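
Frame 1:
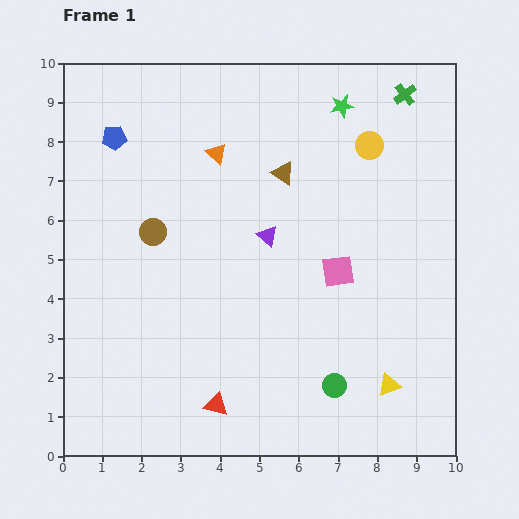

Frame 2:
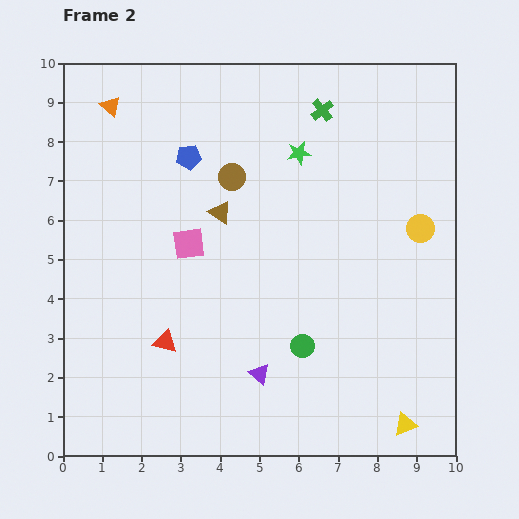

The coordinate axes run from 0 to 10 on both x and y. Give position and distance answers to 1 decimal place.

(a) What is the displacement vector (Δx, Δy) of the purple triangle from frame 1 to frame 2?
(-0.2, -3.5)

The purple triangle was at (5.2, 5.6) in frame 1 and (5.0, 2.1) in frame 2.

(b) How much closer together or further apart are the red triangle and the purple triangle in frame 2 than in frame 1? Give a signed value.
-2.0

Distance in frame 1: 4.5. Distance in frame 2: 2.5.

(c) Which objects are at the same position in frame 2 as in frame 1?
none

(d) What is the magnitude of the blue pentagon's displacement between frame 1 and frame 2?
2.0

The blue pentagon moved from (1.3, 8.1) to (3.2, 7.6), a distance of √(1.9² + 0.5²) ≈ 2.0.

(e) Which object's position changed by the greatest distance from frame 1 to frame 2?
the pink square

(moved 3.9; next 3.5)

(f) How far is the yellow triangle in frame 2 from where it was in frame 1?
1.1

The yellow triangle moved from (8.3, 1.8) to (8.7, 0.8), a distance of √(0.4² + 1.0²) ≈ 1.1.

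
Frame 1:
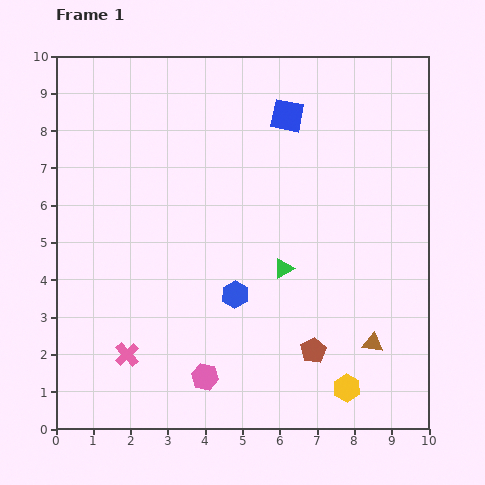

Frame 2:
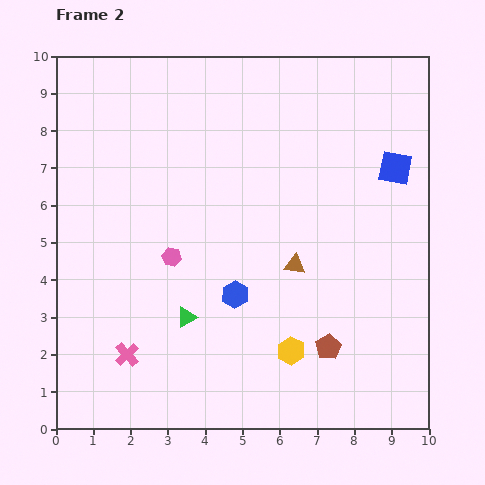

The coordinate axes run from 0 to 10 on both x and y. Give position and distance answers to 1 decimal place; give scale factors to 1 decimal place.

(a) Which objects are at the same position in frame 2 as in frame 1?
the blue hexagon, the pink cross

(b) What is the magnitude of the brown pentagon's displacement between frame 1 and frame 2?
0.4

The brown pentagon moved from (6.9, 2.1) to (7.3, 2.2), a distance of √(0.4² + 0.1²) ≈ 0.4.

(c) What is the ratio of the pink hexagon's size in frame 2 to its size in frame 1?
0.7×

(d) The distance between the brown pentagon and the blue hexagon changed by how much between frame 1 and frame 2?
+0.3

Distance in frame 1: 2.6. Distance in frame 2: 2.9.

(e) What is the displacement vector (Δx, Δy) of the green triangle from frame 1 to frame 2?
(-2.6, -1.3)

The green triangle was at (6.1, 4.3) in frame 1 and (3.5, 3.0) in frame 2.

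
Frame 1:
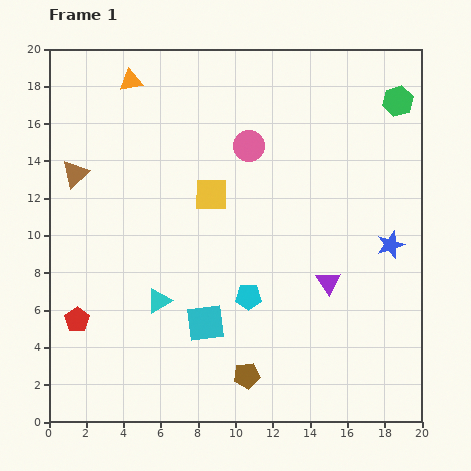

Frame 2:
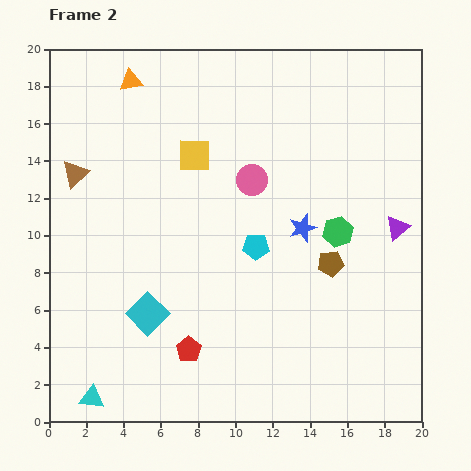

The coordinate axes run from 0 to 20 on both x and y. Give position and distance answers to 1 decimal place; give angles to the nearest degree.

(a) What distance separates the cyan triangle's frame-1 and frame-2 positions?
6.3

The cyan triangle moved from (5.9, 6.5) to (2.3, 1.3), a distance of √(3.6² + 5.2²) ≈ 6.3.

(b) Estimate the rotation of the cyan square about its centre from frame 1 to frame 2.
38° counter-clockwise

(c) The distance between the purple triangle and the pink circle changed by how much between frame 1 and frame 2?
-0.3

Distance in frame 1: 8.5. Distance in frame 2: 8.2.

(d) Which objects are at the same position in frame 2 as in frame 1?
the orange triangle, the brown triangle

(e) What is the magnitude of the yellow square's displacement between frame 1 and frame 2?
2.3

The yellow square moved from (8.7, 12.2) to (7.8, 14.3), a distance of √(0.9² + 2.1²) ≈ 2.3.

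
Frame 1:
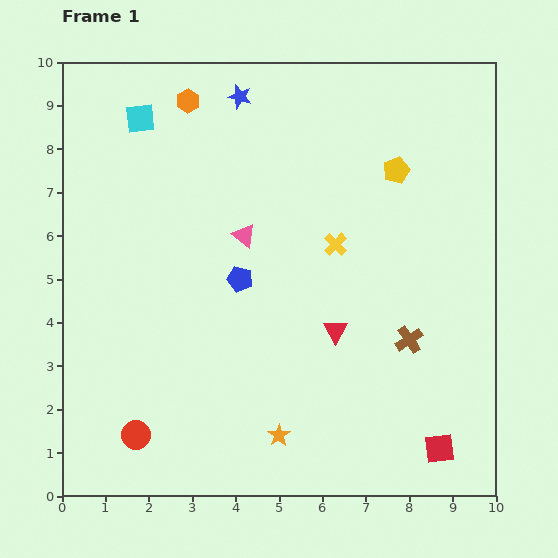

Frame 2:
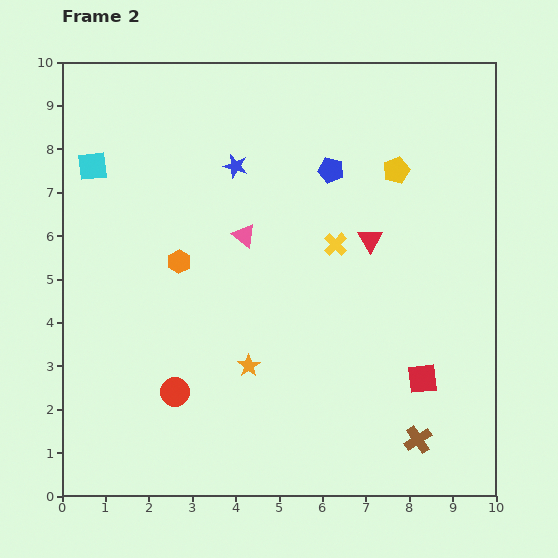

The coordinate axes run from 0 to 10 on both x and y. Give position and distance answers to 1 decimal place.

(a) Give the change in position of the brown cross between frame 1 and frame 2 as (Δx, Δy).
(0.2, -2.3)

The brown cross was at (8.0, 3.6) in frame 1 and (8.2, 1.3) in frame 2.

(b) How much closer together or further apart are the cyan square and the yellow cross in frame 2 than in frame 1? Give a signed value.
+0.5

Distance in frame 1: 5.4. Distance in frame 2: 5.9.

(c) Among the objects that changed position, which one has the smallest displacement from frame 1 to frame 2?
the red circle

(moved 1.3)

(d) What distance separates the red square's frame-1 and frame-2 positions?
1.6

The red square moved from (8.7, 1.1) to (8.3, 2.7), a distance of √(0.4² + 1.6²) ≈ 1.6.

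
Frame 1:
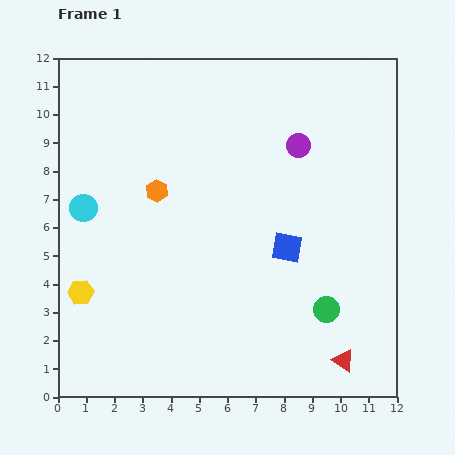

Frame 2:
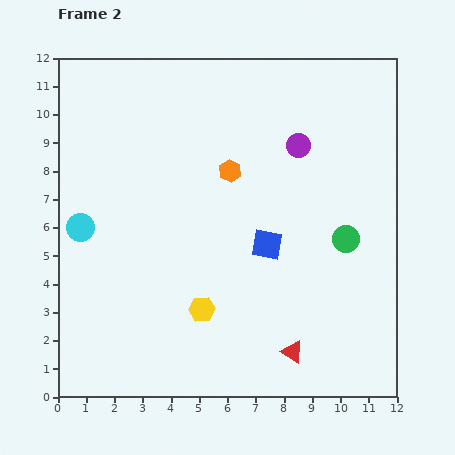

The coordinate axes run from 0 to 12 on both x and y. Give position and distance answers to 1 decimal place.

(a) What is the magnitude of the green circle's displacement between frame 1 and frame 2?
2.6

The green circle moved from (9.5, 3.1) to (10.2, 5.6), a distance of √(0.7² + 2.5²) ≈ 2.6.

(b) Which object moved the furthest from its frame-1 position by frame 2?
the yellow hexagon

(moved 4.3; next 2.7)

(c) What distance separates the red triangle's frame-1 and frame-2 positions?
1.8

The red triangle moved from (10.1, 1.3) to (8.3, 1.6), a distance of √(1.8² + 0.3²) ≈ 1.8.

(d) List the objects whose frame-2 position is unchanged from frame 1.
the purple circle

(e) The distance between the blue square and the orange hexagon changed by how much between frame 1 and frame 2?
-2.1

Distance in frame 1: 5.0. Distance in frame 2: 2.9.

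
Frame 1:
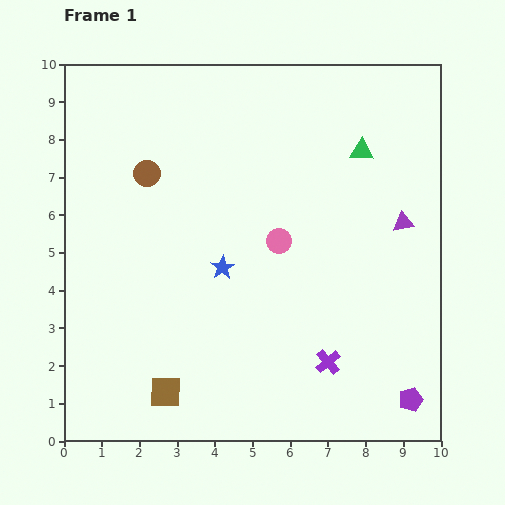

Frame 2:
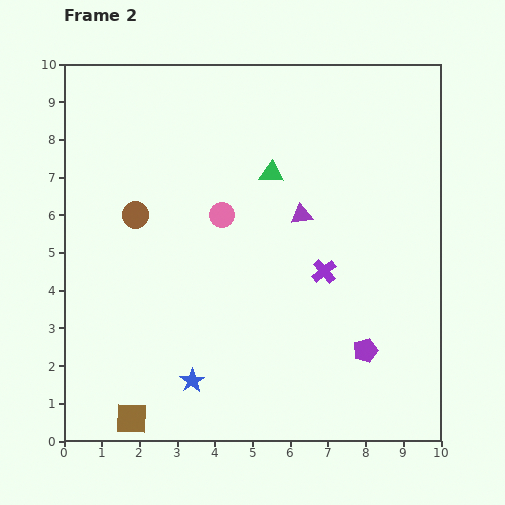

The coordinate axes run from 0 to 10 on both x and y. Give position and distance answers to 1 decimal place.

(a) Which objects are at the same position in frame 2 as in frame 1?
none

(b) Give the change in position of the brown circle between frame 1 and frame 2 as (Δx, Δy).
(-0.3, -1.1)

The brown circle was at (2.2, 7.1) in frame 1 and (1.9, 6.0) in frame 2.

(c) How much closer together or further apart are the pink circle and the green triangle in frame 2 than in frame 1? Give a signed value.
-1.6

Distance in frame 1: 3.3. Distance in frame 2: 1.7.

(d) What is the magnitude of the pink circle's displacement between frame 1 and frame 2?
1.7

The pink circle moved from (5.7, 5.3) to (4.2, 6.0), a distance of √(1.5² + 0.7²) ≈ 1.7.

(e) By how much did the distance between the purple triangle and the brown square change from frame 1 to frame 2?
-0.7

Distance in frame 1: 7.7. Distance in frame 2: 7.0.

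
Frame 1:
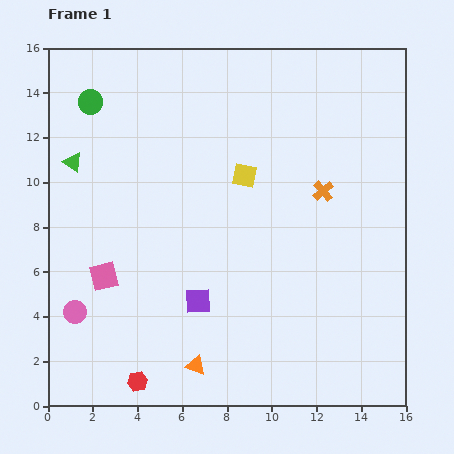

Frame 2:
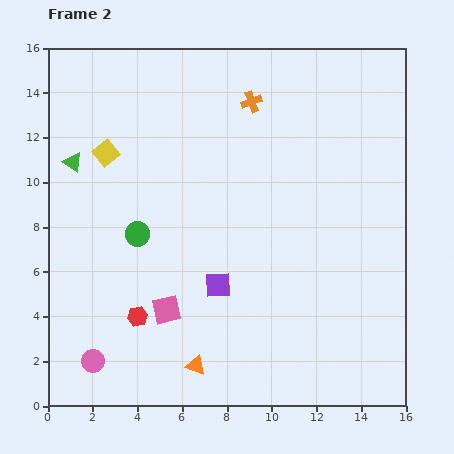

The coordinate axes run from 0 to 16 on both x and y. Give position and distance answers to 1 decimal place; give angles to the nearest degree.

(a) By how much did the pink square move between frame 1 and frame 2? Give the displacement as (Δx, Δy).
(2.8, -1.5)

The pink square was at (2.5, 5.8) in frame 1 and (5.3, 4.3) in frame 2.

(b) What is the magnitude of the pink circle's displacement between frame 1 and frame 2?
2.3

The pink circle moved from (1.2, 4.2) to (2.0, 2.0), a distance of √(0.8² + 2.2²) ≈ 2.3.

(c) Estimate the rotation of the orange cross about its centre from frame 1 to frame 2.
21° clockwise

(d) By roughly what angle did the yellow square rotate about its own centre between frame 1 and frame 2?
39° clockwise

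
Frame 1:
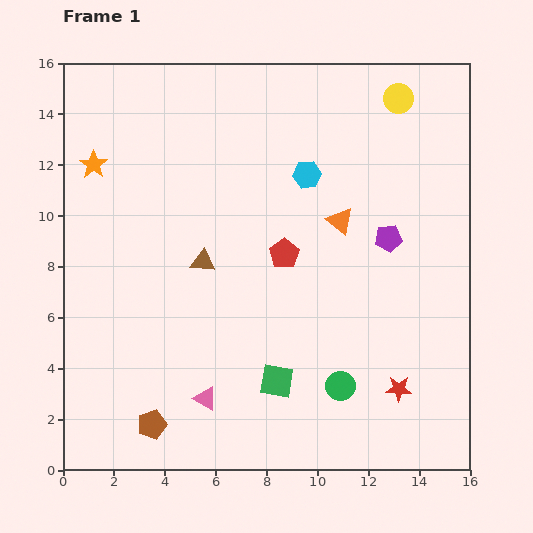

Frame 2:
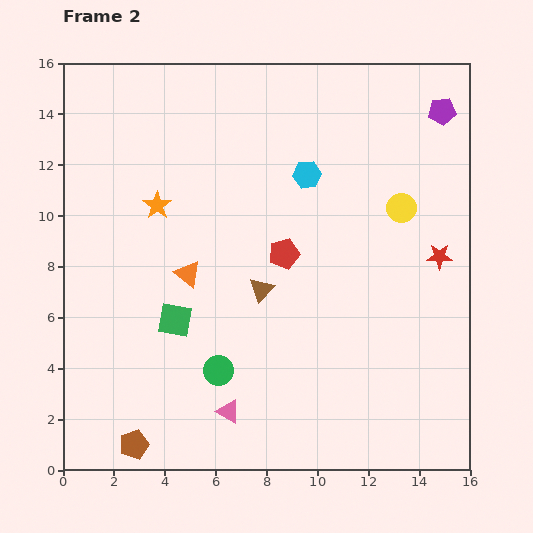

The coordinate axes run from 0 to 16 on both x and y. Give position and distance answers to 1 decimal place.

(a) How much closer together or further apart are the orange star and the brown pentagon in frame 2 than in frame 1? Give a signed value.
-1.1

Distance in frame 1: 10.5. Distance in frame 2: 9.4.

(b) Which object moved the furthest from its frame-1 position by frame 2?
the orange triangle

(moved 6.4; next 5.4)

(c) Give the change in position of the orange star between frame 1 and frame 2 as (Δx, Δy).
(2.5, -1.6)

The orange star was at (1.2, 12.0) in frame 1 and (3.7, 10.4) in frame 2.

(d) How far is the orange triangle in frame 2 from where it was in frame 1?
6.4

The orange triangle moved from (10.9, 9.8) to (4.9, 7.7), a distance of √(6.0² + 2.1²) ≈ 6.4.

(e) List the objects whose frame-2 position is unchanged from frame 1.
the cyan hexagon, the red pentagon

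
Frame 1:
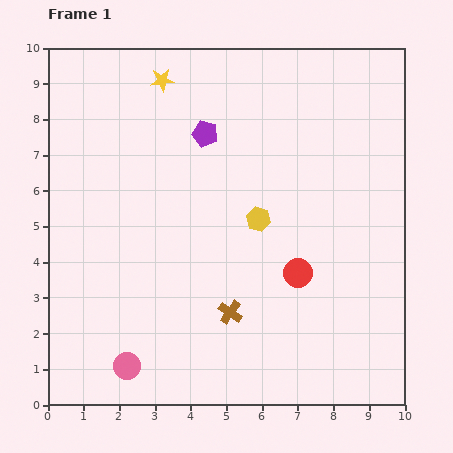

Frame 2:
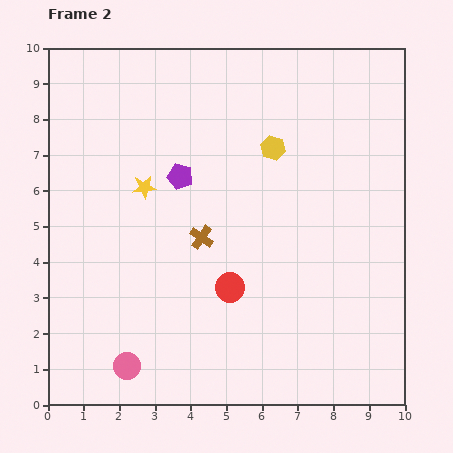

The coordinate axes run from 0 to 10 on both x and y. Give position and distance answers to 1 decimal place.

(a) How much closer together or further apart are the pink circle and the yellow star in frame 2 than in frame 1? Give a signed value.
-3.1

Distance in frame 1: 8.1. Distance in frame 2: 5.0.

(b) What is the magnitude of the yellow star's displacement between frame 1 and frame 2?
3.0

The yellow star moved from (3.2, 9.1) to (2.7, 6.1), a distance of √(0.5² + 3.0²) ≈ 3.0.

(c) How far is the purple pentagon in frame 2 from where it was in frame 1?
1.4

The purple pentagon moved from (4.4, 7.6) to (3.7, 6.4), a distance of √(0.7² + 1.2²) ≈ 1.4.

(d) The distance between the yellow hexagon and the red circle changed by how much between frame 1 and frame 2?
+2.2

Distance in frame 1: 1.9. Distance in frame 2: 4.1.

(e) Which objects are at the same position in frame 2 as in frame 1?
the pink circle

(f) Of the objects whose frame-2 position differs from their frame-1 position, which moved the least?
the purple pentagon

(moved 1.4)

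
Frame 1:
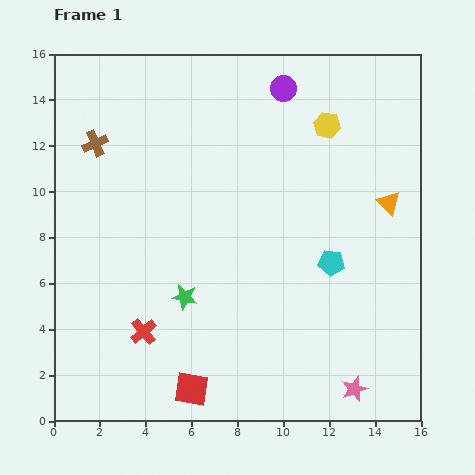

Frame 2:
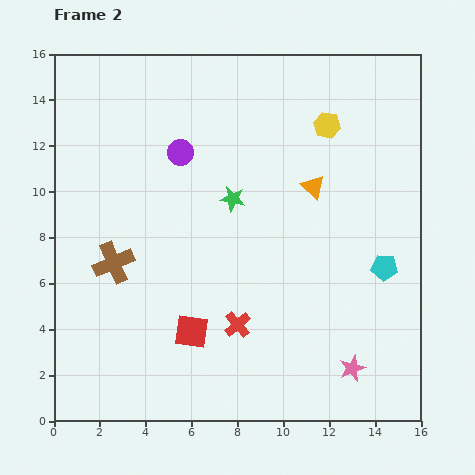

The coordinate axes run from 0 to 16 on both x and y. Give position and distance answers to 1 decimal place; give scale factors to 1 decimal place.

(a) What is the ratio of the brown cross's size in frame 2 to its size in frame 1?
1.6×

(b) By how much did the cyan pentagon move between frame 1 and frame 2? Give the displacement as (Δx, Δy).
(2.3, -0.2)

The cyan pentagon was at (12.1, 6.9) in frame 1 and (14.4, 6.7) in frame 2.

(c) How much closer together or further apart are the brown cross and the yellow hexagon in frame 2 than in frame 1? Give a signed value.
+1.0

Distance in frame 1: 10.1. Distance in frame 2: 11.1.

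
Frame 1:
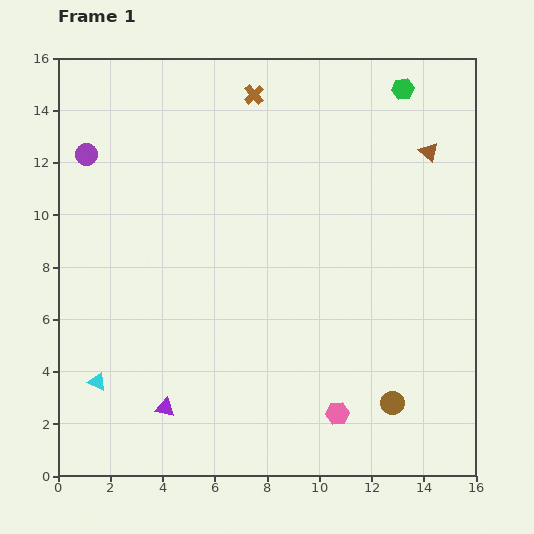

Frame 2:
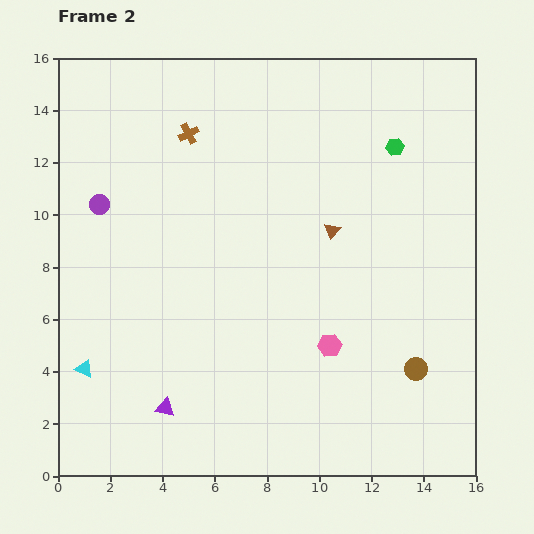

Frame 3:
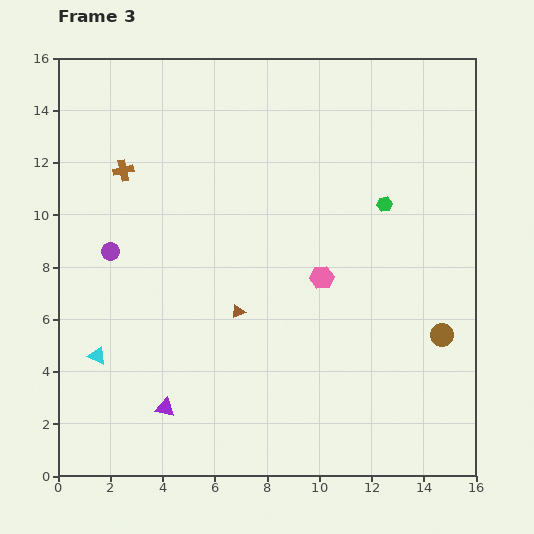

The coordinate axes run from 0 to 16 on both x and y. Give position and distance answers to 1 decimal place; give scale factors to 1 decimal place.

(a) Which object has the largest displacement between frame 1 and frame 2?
the brown triangle

(moved 4.8; next 2.9)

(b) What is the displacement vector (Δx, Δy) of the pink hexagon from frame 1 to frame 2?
(-0.3, 2.6)

The pink hexagon was at (10.7, 2.4) in frame 1 and (10.4, 5.0) in frame 2.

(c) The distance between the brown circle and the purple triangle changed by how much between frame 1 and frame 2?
+1.0

Distance in frame 1: 8.7. Distance in frame 2: 9.7.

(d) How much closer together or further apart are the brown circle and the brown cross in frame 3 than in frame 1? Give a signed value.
+0.8

Distance in frame 1: 12.9. Distance in frame 3: 13.7.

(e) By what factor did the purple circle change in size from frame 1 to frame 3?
0.8×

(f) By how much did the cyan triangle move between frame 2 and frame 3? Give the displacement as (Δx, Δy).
(0.5, 0.5)

The cyan triangle was at (1.0, 4.1) in frame 2 and (1.5, 4.6) in frame 3.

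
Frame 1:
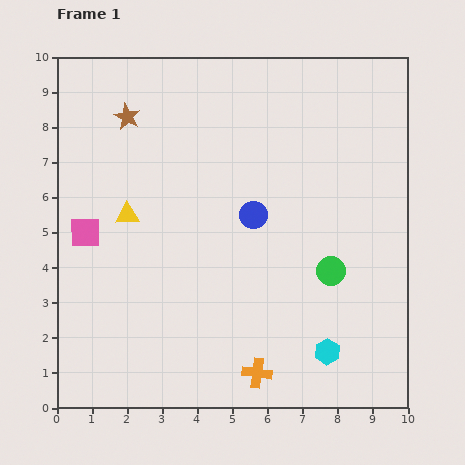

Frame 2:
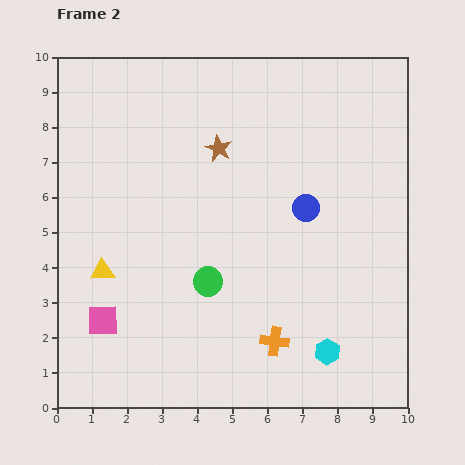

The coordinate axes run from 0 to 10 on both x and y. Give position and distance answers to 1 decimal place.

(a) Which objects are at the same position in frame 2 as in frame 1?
the cyan hexagon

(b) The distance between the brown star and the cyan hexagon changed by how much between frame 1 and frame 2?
-2.2

Distance in frame 1: 8.8. Distance in frame 2: 6.6.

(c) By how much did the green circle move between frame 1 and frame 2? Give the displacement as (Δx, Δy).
(-3.5, -0.3)

The green circle was at (7.8, 3.9) in frame 1 and (4.3, 3.6) in frame 2.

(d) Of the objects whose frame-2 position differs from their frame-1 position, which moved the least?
the orange cross

(moved 1.0)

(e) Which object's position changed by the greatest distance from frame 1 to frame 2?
the green circle

(moved 3.5; next 2.8)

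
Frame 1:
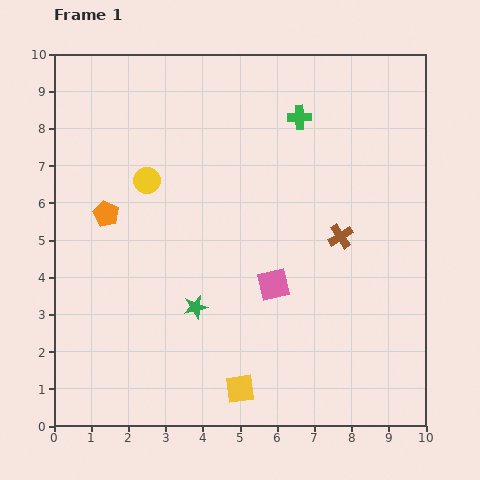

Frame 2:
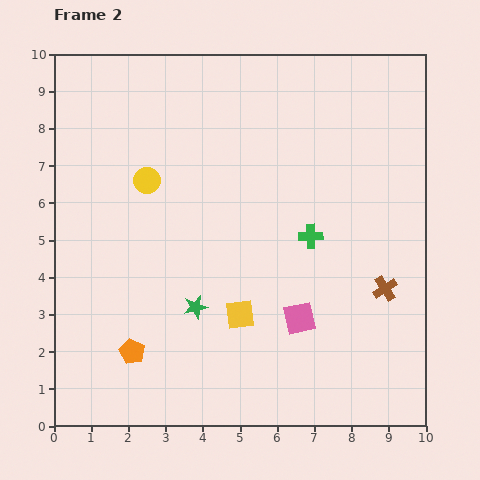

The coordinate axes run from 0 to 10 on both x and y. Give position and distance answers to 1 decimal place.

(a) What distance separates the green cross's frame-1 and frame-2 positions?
3.2

The green cross moved from (6.6, 8.3) to (6.9, 5.1), a distance of √(0.3² + 3.2²) ≈ 3.2.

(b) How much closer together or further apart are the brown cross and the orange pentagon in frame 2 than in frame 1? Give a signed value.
+0.7

Distance in frame 1: 6.3. Distance in frame 2: 7.0.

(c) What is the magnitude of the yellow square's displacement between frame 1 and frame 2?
2.0

The yellow square moved from (5.0, 1.0) to (5.0, 3.0), a distance of √(0.0² + 2.0²) ≈ 2.0.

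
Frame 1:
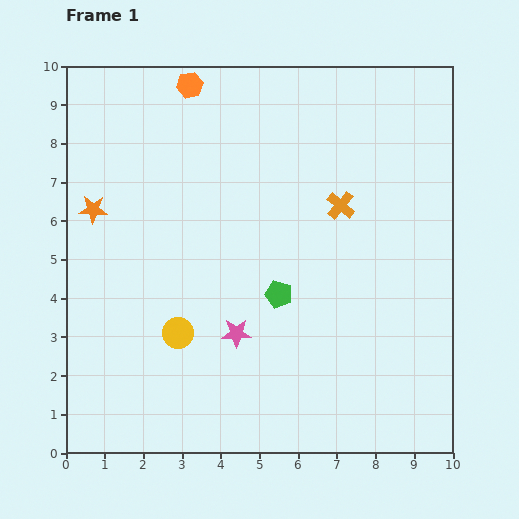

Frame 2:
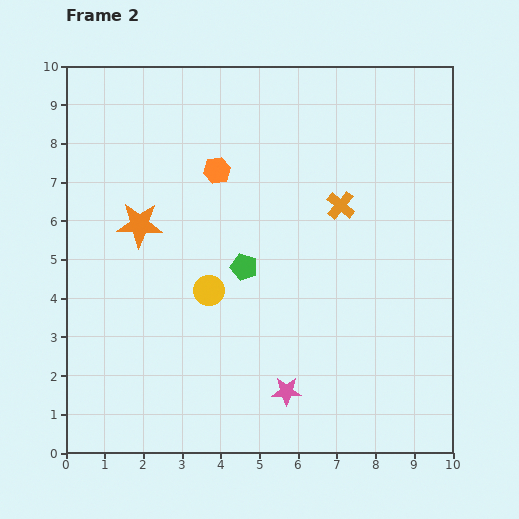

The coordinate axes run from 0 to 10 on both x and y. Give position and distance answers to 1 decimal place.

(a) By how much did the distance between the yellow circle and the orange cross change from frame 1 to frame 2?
-1.3

Distance in frame 1: 5.3. Distance in frame 2: 4.0.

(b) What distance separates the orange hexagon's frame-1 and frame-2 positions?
2.3

The orange hexagon moved from (3.2, 9.5) to (3.9, 7.3), a distance of √(0.7² + 2.2²) ≈ 2.3.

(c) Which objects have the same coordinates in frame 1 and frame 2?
the orange cross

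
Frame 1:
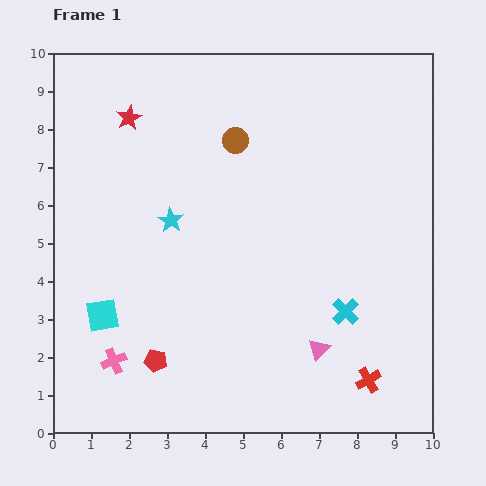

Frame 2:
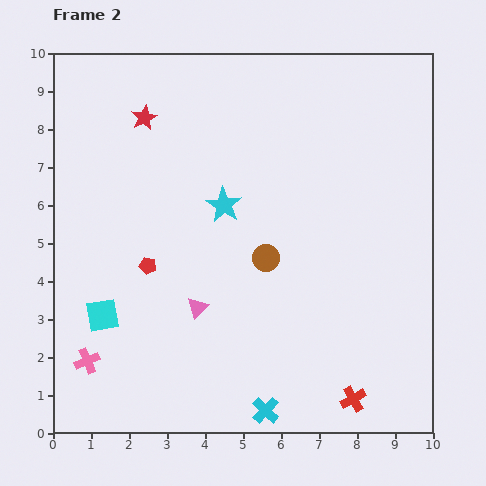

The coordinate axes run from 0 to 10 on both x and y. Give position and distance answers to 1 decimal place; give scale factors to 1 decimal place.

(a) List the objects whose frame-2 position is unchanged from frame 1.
the cyan square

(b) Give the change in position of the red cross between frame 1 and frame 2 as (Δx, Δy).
(-0.4, -0.5)

The red cross was at (8.3, 1.4) in frame 1 and (7.9, 0.9) in frame 2.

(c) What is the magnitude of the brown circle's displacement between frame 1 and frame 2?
3.2

The brown circle moved from (4.8, 7.7) to (5.6, 4.6), a distance of √(0.8² + 3.1²) ≈ 3.2.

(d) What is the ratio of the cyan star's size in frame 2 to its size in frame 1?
1.4×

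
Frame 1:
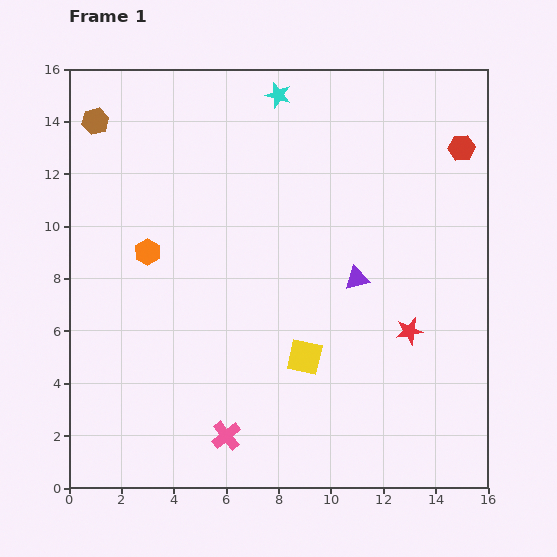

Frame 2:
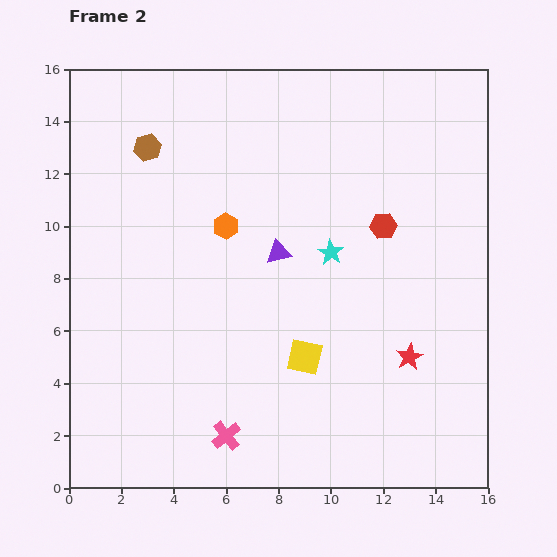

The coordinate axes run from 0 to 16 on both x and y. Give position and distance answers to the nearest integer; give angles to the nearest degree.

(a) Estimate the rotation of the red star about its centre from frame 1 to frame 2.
17° counter-clockwise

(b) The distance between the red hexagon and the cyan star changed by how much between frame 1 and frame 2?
-5

Distance in frame 1: 7. Distance in frame 2: 2.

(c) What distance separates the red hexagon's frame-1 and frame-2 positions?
4

The red hexagon moved from (15, 13) to (12, 10), a distance of √(3² + 3²) ≈ 4.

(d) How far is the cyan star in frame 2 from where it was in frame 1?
6

The cyan star moved from (8, 15) to (10, 9), a distance of √(2² + 6²) ≈ 6.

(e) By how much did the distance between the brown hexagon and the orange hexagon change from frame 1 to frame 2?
-1

Distance in frame 1: 5. Distance in frame 2: 4.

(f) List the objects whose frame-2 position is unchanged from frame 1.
the pink cross, the yellow square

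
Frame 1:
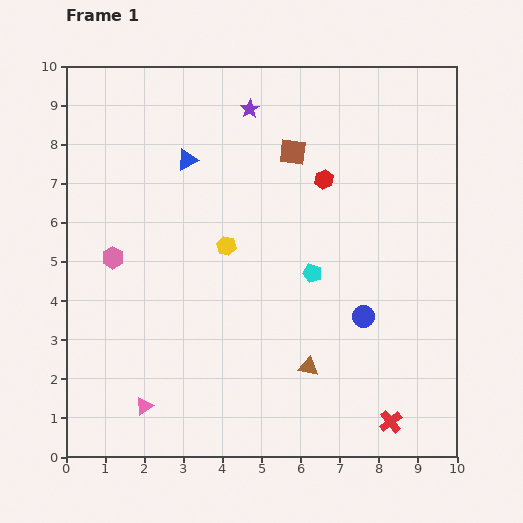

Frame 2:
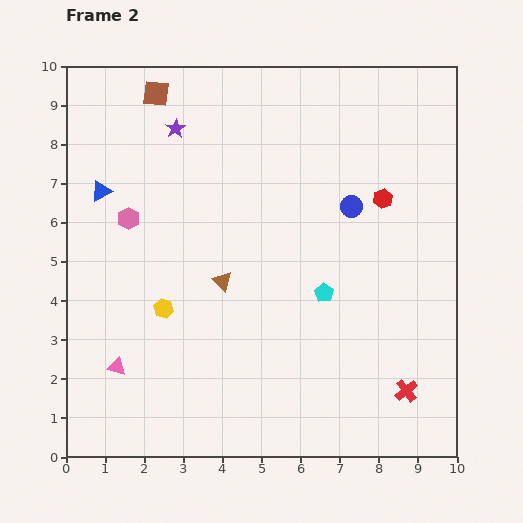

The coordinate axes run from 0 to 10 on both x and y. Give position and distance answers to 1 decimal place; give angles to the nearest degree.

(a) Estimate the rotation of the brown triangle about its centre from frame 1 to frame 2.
32° clockwise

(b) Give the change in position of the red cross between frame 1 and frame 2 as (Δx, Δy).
(0.4, 0.8)

The red cross was at (8.3, 0.9) in frame 1 and (8.7, 1.7) in frame 2.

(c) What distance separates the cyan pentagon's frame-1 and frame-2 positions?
0.6

The cyan pentagon moved from (6.3, 4.7) to (6.6, 4.2), a distance of √(0.3² + 0.5²) ≈ 0.6.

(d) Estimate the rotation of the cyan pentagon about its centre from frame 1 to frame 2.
16° clockwise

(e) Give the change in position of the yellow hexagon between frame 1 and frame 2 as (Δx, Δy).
(-1.6, -1.6)

The yellow hexagon was at (4.1, 5.4) in frame 1 and (2.5, 3.8) in frame 2.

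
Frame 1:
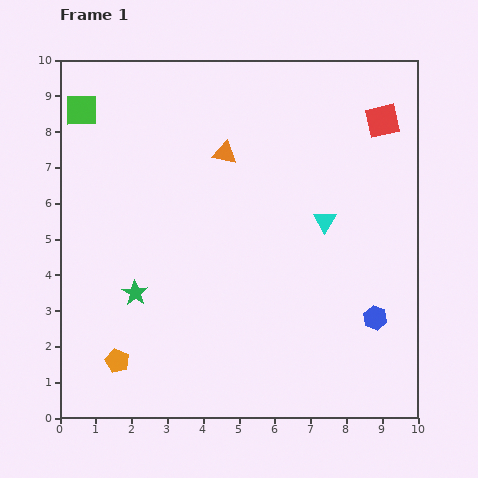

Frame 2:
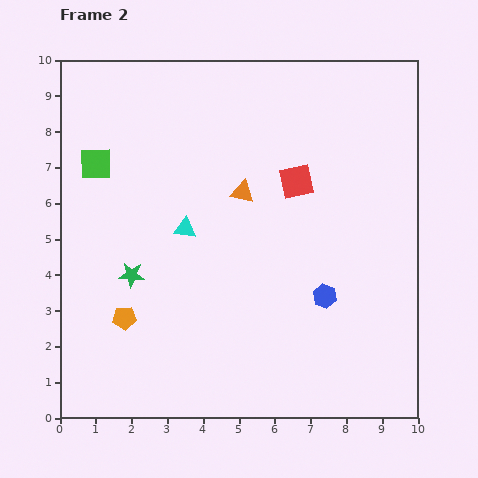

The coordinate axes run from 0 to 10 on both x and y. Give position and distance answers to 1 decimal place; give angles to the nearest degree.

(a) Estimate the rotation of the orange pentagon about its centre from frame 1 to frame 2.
29° counter-clockwise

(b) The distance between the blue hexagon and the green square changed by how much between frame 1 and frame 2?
-2.6

Distance in frame 1: 10.0. Distance in frame 2: 7.4.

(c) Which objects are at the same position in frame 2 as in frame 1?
none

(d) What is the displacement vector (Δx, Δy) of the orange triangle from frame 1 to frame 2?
(0.5, -1.1)

The orange triangle was at (4.6, 7.4) in frame 1 and (5.1, 6.3) in frame 2.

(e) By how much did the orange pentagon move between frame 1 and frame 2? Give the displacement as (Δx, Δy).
(0.2, 1.2)

The orange pentagon was at (1.6, 1.6) in frame 1 and (1.8, 2.8) in frame 2.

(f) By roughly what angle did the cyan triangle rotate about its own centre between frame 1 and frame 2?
54° counter-clockwise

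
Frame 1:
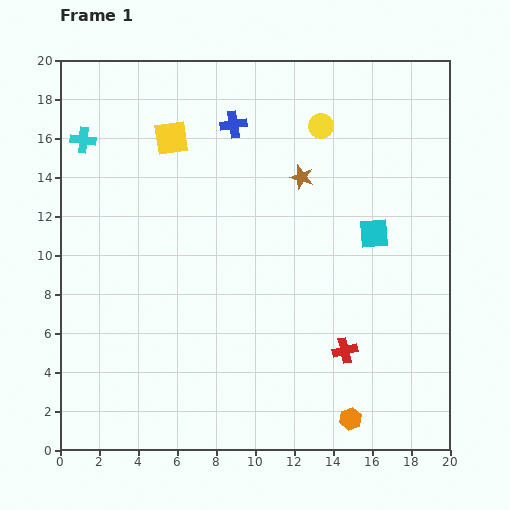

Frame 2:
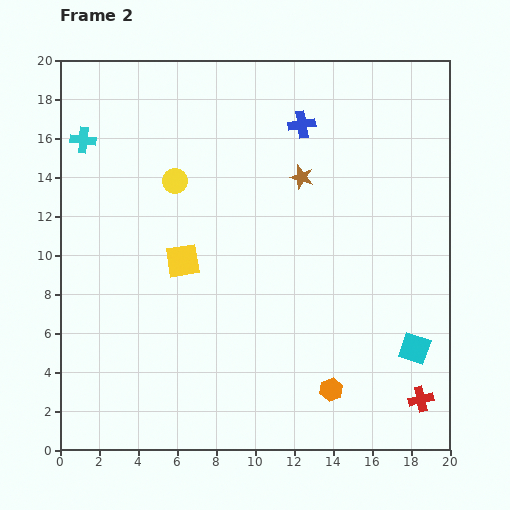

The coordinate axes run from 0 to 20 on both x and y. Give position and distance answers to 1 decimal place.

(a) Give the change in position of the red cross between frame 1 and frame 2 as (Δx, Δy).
(3.9, -2.5)

The red cross was at (14.6, 5.1) in frame 1 and (18.5, 2.6) in frame 2.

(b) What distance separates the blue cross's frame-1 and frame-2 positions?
3.5

The blue cross moved from (8.9, 16.7) to (12.4, 16.7), a distance of √(3.5² + 0.0²) ≈ 3.5.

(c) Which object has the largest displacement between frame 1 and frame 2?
the yellow circle

(moved 8.0; next 6.3)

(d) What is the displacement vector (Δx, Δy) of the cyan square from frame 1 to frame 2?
(2.1, -5.9)

The cyan square was at (16.1, 11.1) in frame 1 and (18.2, 5.2) in frame 2.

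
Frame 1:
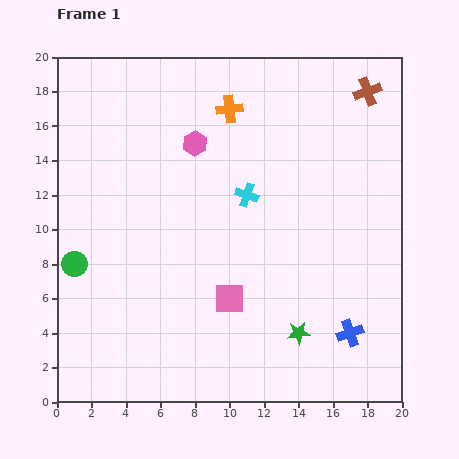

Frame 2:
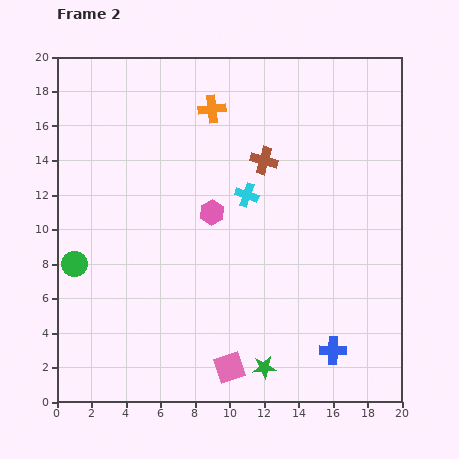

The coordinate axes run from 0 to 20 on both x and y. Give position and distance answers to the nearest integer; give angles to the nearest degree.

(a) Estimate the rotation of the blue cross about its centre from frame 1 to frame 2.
20° clockwise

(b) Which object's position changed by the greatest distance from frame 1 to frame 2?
the brown cross

(moved 7; next 4)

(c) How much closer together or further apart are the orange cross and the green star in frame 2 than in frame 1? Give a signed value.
+1

Distance in frame 1: 14. Distance in frame 2: 15.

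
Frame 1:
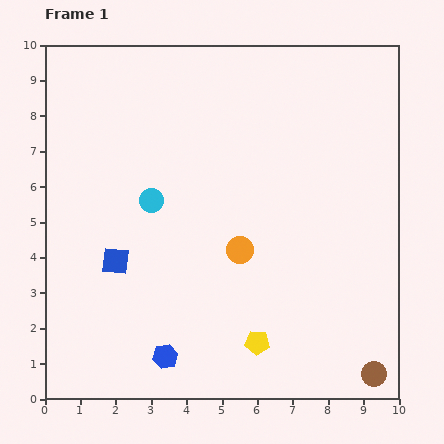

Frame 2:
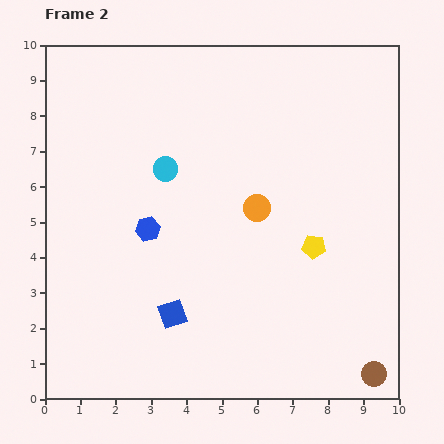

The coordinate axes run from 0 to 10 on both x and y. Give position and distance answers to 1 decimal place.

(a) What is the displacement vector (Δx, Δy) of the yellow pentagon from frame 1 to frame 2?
(1.6, 2.7)

The yellow pentagon was at (6.0, 1.6) in frame 1 and (7.6, 4.3) in frame 2.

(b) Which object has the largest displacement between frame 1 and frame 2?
the blue hexagon

(moved 3.6; next 3.1)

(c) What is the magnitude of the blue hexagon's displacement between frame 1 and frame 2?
3.6

The blue hexagon moved from (3.4, 1.2) to (2.9, 4.8), a distance of √(0.5² + 3.6²) ≈ 3.6.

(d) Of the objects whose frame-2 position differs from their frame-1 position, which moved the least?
the cyan circle

(moved 1.0)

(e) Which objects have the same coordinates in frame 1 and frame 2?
the brown circle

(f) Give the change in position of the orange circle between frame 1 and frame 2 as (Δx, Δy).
(0.5, 1.2)

The orange circle was at (5.5, 4.2) in frame 1 and (6.0, 5.4) in frame 2.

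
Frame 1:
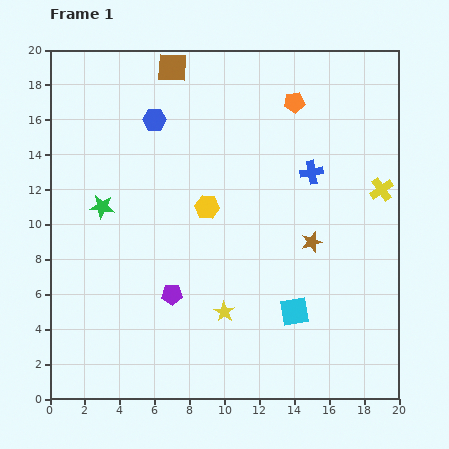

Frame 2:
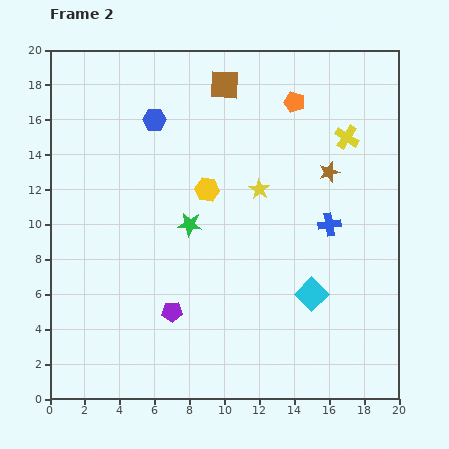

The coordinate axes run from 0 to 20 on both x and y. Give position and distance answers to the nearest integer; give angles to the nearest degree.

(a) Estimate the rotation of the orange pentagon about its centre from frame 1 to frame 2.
24° clockwise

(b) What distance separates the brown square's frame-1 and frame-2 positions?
3

The brown square moved from (7, 19) to (10, 18), a distance of √(3² + 1²) ≈ 3.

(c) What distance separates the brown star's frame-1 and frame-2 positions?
4

The brown star moved from (15, 9) to (16, 13), a distance of √(1² + 4²) ≈ 4.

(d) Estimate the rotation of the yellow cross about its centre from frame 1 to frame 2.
22° counter-clockwise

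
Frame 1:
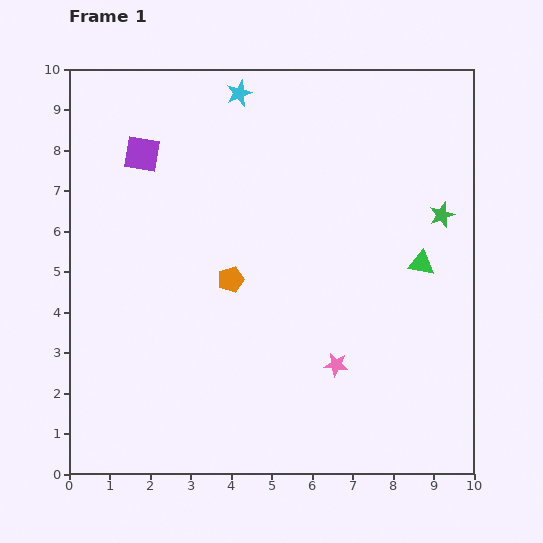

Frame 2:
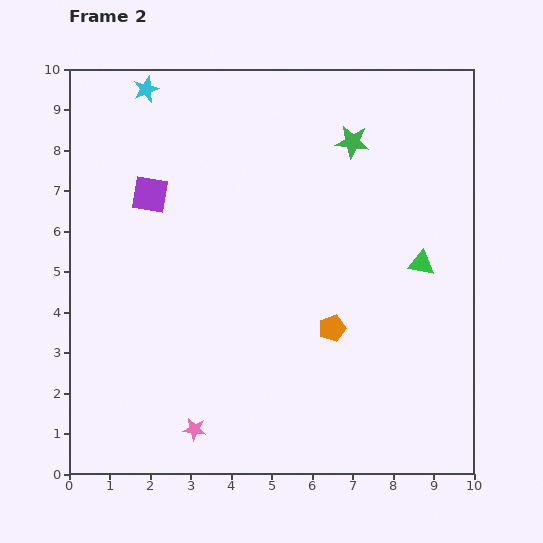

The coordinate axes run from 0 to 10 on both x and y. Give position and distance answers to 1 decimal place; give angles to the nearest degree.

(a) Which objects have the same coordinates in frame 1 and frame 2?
the green triangle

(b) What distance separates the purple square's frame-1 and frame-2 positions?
1.0

The purple square moved from (1.8, 7.9) to (2.0, 6.9), a distance of √(0.2² + 1.0²) ≈ 1.0.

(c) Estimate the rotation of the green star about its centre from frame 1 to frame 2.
27° clockwise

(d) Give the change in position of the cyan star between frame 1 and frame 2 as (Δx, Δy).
(-2.3, 0.1)

The cyan star was at (4.2, 9.4) in frame 1 and (1.9, 9.5) in frame 2.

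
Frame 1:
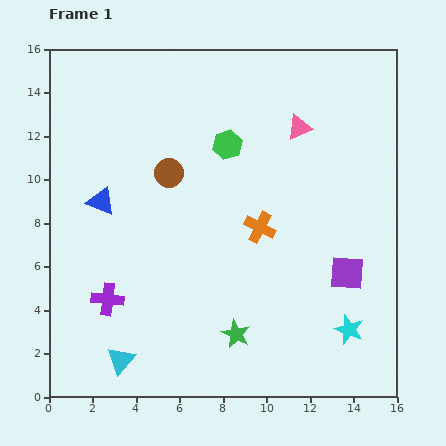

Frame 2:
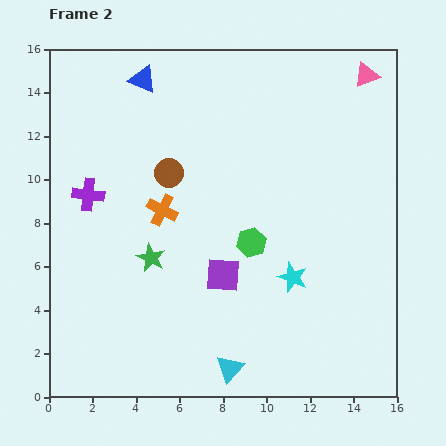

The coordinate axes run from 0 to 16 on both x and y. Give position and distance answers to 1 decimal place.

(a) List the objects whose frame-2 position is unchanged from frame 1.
the brown circle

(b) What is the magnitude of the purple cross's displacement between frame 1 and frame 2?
4.9

The purple cross moved from (2.7, 4.5) to (1.8, 9.3), a distance of √(0.9² + 4.8²) ≈ 4.9.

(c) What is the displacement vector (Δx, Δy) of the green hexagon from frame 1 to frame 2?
(1.1, -4.5)

The green hexagon was at (8.2, 11.6) in frame 1 and (9.3, 7.1) in frame 2.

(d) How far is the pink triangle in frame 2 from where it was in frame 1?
3.9

The pink triangle moved from (11.5, 12.4) to (14.6, 14.8), a distance of √(3.1² + 2.4²) ≈ 3.9.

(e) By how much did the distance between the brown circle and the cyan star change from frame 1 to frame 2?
-3.5

Distance in frame 1: 11.0. Distance in frame 2: 7.5.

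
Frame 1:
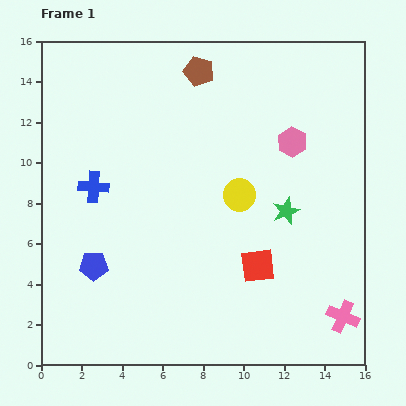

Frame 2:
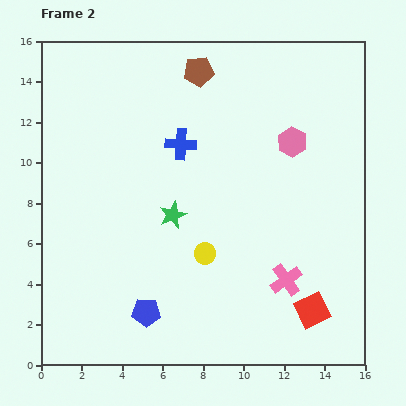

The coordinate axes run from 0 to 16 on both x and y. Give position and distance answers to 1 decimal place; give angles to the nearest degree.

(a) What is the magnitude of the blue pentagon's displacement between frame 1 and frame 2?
3.5

The blue pentagon moved from (2.6, 4.9) to (5.2, 2.6), a distance of √(2.6² + 2.3²) ≈ 3.5.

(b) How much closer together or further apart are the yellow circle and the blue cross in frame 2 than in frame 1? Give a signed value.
-1.7

Distance in frame 1: 7.2. Distance in frame 2: 5.5.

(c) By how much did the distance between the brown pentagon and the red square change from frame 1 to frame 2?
+3.1

Distance in frame 1: 10.0. Distance in frame 2: 13.1.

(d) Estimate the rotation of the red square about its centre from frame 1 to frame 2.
19° counter-clockwise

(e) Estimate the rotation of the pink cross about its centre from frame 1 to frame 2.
30° clockwise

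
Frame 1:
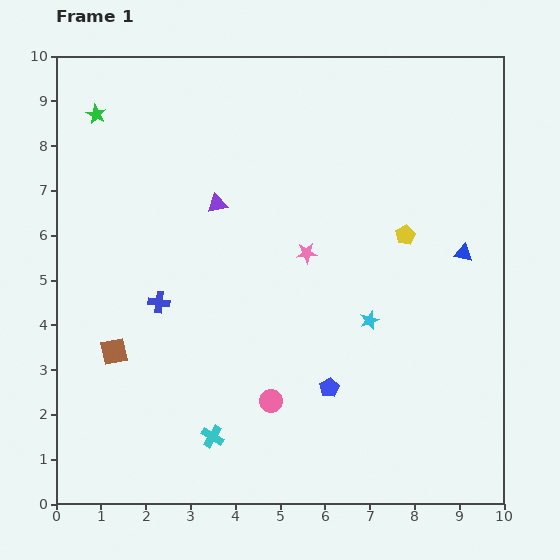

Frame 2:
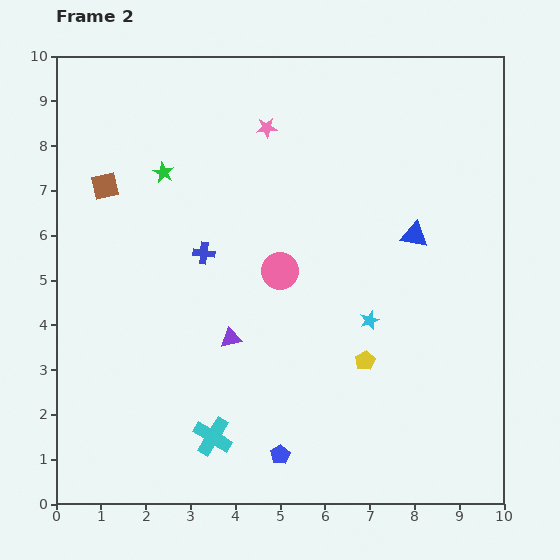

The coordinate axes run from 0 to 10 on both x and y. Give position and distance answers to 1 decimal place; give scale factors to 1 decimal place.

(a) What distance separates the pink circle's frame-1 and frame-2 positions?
2.9

The pink circle moved from (4.8, 2.3) to (5.0, 5.2), a distance of √(0.2² + 2.9²) ≈ 2.9.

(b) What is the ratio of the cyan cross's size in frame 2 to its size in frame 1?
1.7×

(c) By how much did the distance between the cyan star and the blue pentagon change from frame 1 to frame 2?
+1.9

Distance in frame 1: 1.7. Distance in frame 2: 3.6.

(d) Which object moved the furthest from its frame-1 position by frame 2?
the brown square

(moved 3.7; next 3.0)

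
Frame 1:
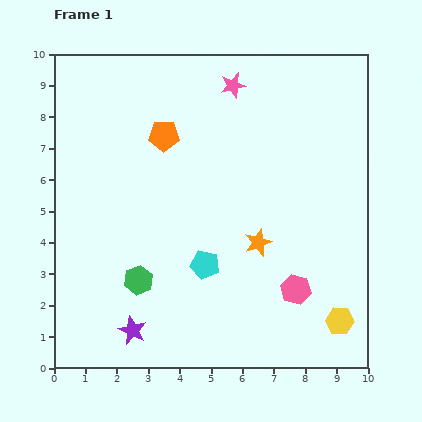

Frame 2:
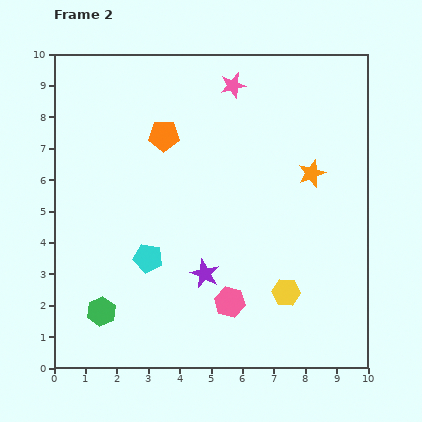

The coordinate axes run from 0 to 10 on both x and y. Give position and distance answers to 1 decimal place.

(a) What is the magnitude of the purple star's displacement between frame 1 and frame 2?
2.9

The purple star moved from (2.5, 1.2) to (4.8, 3.0), a distance of √(2.3² + 1.8²) ≈ 2.9.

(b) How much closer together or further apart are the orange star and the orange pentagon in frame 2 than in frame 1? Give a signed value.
+0.4

Distance in frame 1: 4.5. Distance in frame 2: 4.9.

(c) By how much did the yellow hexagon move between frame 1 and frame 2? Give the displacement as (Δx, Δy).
(-1.7, 0.9)

The yellow hexagon was at (9.1, 1.5) in frame 1 and (7.4, 2.4) in frame 2.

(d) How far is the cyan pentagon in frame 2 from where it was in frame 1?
1.8

The cyan pentagon moved from (4.8, 3.3) to (3.0, 3.5), a distance of √(1.8² + 0.2²) ≈ 1.8.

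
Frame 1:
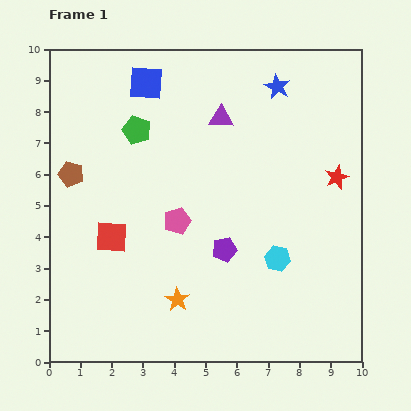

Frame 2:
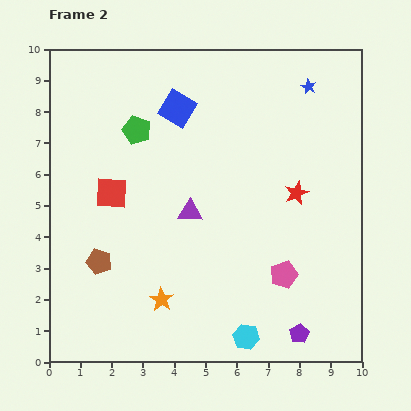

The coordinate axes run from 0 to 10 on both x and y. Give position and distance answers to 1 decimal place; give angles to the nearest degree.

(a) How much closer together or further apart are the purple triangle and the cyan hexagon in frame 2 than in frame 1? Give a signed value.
-0.4

Distance in frame 1: 4.8. Distance in frame 2: 4.4.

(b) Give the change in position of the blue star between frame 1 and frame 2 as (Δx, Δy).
(1.0, 0.0)

The blue star was at (7.3, 8.8) in frame 1 and (8.3, 8.8) in frame 2.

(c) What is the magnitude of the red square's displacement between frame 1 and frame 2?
1.4

The red square moved from (2.0, 4.0) to (2.0, 5.4), a distance of √(0.0² + 1.4²) ≈ 1.4.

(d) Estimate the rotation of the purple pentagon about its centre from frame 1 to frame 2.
17° counter-clockwise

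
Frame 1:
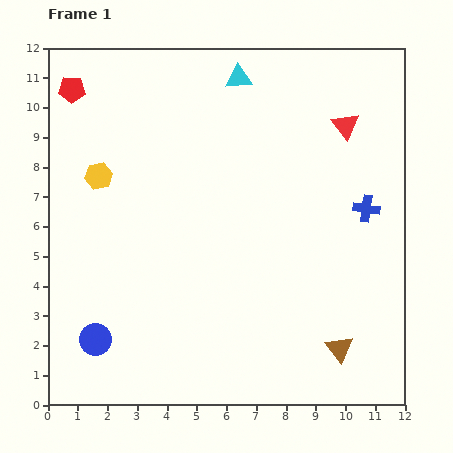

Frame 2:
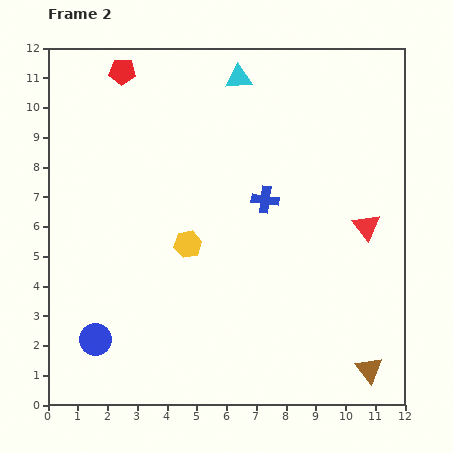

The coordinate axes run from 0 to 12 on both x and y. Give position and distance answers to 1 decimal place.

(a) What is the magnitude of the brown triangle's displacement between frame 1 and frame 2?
1.2

The brown triangle moved from (9.8, 1.9) to (10.8, 1.2), a distance of √(1.0² + 0.7²) ≈ 1.2.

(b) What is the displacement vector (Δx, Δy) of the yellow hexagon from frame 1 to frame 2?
(3.0, -2.3)

The yellow hexagon was at (1.7, 7.7) in frame 1 and (4.7, 5.4) in frame 2.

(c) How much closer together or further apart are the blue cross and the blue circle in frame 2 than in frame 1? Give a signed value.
-2.7

Distance in frame 1: 10.1. Distance in frame 2: 7.4.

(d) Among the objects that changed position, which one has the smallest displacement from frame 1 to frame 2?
the brown triangle

(moved 1.2)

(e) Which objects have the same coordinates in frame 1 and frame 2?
the blue circle, the cyan triangle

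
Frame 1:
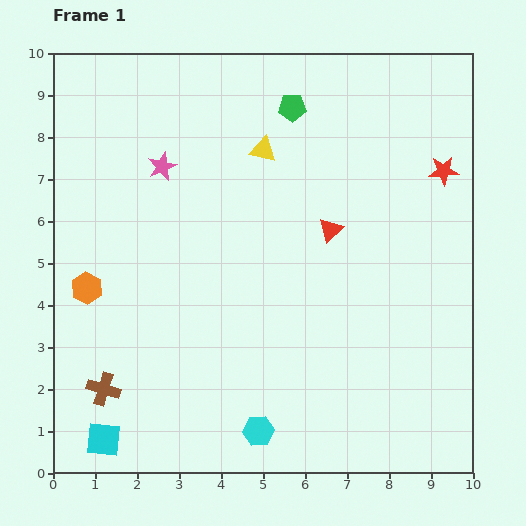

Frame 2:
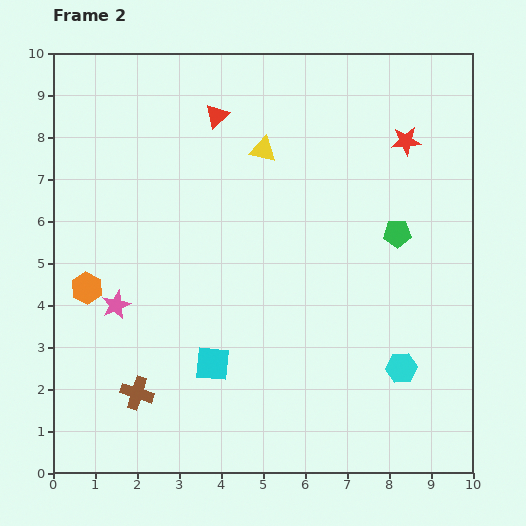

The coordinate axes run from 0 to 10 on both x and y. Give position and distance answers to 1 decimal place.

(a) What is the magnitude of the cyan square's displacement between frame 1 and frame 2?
3.2

The cyan square moved from (1.2, 0.8) to (3.8, 2.6), a distance of √(2.6² + 1.8²) ≈ 3.2.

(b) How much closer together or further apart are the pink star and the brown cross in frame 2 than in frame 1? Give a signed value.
-3.3

Distance in frame 1: 5.5. Distance in frame 2: 2.2.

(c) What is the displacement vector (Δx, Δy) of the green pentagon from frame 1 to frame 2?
(2.5, -3.0)

The green pentagon was at (5.7, 8.7) in frame 1 and (8.2, 5.7) in frame 2.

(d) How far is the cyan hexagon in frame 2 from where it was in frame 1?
3.7

The cyan hexagon moved from (4.9, 1.0) to (8.3, 2.5), a distance of √(3.4² + 1.5²) ≈ 3.7.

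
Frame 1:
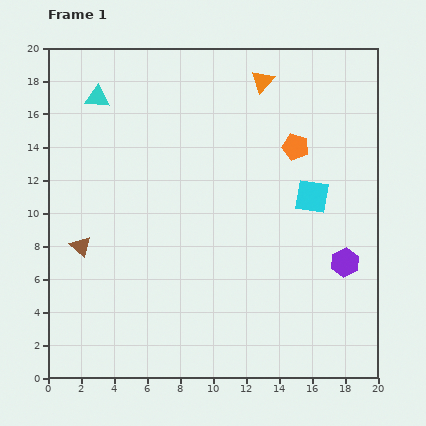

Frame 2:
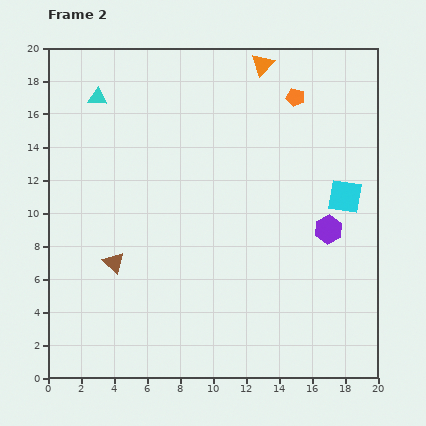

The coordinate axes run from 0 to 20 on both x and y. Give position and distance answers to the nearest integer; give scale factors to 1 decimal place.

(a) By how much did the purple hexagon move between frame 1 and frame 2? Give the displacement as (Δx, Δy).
(-1, 2)

The purple hexagon was at (18, 7) in frame 1 and (17, 9) in frame 2.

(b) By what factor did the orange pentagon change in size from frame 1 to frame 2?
0.7×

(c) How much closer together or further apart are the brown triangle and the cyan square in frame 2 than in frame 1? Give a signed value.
+1

Distance in frame 1: 14. Distance in frame 2: 15.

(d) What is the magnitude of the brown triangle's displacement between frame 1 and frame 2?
2

The brown triangle moved from (2, 8) to (4, 7), a distance of √(2² + 1²) ≈ 2.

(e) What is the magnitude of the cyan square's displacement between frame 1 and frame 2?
2

The cyan square moved from (16, 11) to (18, 11), a distance of √(2² + 0²) ≈ 2.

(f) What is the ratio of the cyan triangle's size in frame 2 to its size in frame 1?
0.8×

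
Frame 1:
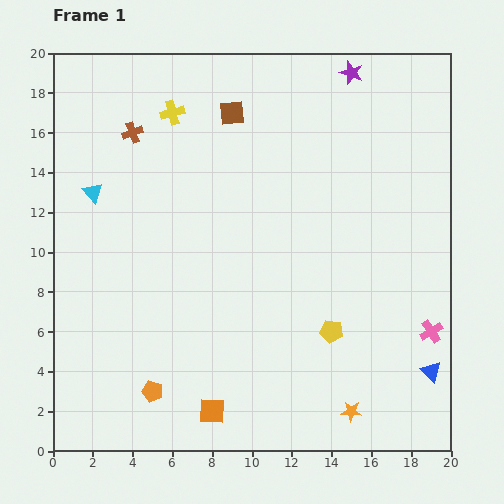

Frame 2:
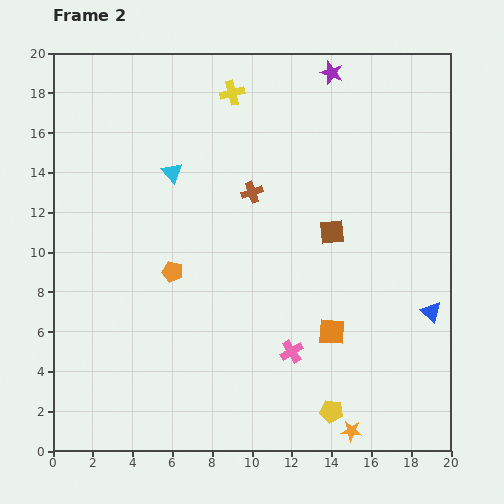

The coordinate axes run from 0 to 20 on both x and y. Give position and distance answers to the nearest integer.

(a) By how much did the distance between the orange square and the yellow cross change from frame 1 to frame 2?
-2

Distance in frame 1: 15. Distance in frame 2: 13.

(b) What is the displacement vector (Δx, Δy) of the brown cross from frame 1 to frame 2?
(6, -3)

The brown cross was at (4, 16) in frame 1 and (10, 13) in frame 2.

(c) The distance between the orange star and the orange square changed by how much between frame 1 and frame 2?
-2

Distance in frame 1: 7. Distance in frame 2: 5.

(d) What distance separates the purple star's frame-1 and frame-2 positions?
1

The purple star moved from (15, 19) to (14, 19), a distance of √(1² + 0²) ≈ 1.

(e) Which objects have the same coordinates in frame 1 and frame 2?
none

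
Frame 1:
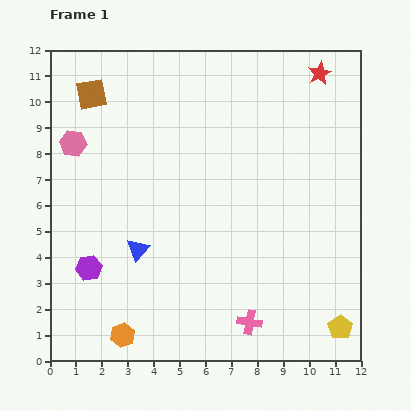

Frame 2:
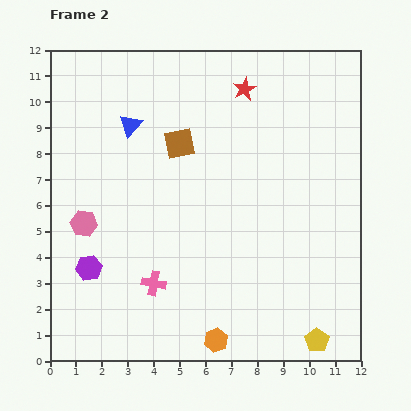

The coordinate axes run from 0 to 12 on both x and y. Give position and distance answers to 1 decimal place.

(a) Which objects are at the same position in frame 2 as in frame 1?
the purple hexagon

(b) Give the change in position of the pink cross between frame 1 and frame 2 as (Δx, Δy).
(-3.7, 1.5)

The pink cross was at (7.7, 1.5) in frame 1 and (4.0, 3.0) in frame 2.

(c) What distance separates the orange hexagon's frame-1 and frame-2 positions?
3.6

The orange hexagon moved from (2.8, 1.0) to (6.4, 0.8), a distance of √(3.6² + 0.2²) ≈ 3.6.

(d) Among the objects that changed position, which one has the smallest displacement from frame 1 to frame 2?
the yellow pentagon

(moved 1.0)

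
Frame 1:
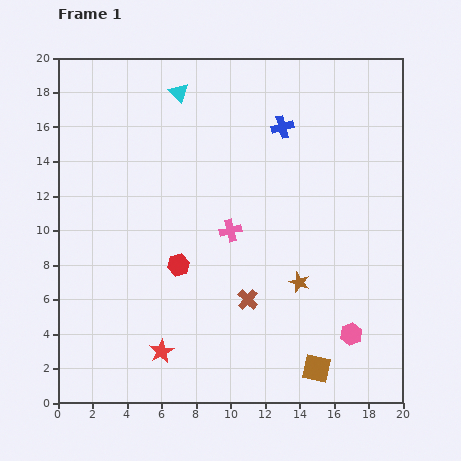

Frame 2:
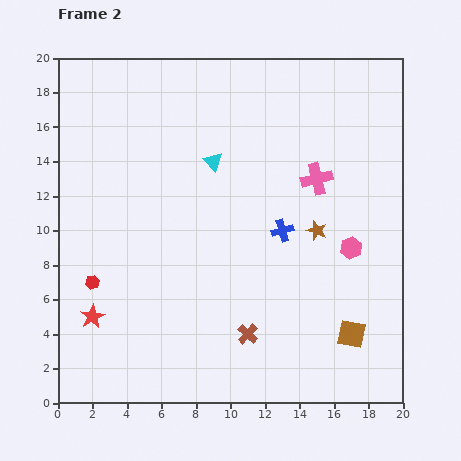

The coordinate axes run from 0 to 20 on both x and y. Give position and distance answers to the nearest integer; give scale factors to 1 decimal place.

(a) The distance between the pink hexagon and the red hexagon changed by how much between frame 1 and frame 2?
+4

Distance in frame 1: 11. Distance in frame 2: 15.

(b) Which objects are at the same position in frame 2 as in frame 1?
none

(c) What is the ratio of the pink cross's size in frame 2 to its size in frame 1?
1.4×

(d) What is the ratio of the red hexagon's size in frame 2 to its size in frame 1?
0.6×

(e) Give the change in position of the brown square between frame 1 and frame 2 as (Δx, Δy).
(2, 2)

The brown square was at (15, 2) in frame 1 and (17, 4) in frame 2.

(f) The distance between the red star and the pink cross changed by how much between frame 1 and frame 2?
+7

Distance in frame 1: 8. Distance in frame 2: 15.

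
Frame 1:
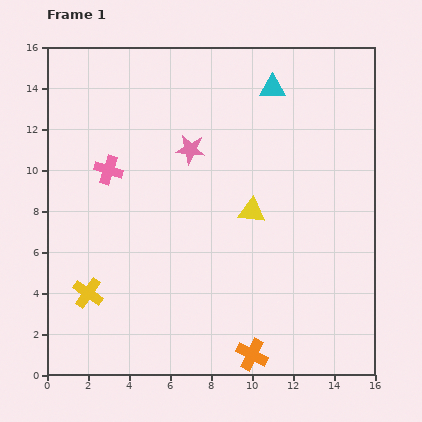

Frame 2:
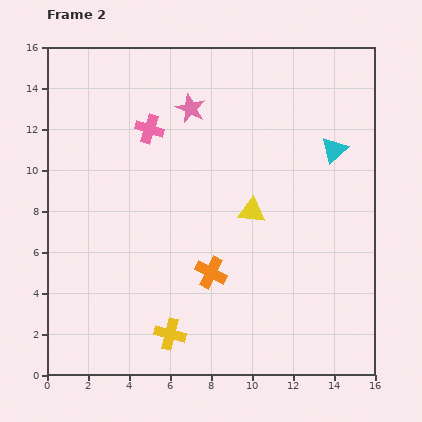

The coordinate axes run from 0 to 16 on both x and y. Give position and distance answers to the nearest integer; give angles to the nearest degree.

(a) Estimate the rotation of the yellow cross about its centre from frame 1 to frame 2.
21° counter-clockwise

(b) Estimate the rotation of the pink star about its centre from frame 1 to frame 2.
18° clockwise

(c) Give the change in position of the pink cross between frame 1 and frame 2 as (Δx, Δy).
(2, 2)

The pink cross was at (3, 10) in frame 1 and (5, 12) in frame 2.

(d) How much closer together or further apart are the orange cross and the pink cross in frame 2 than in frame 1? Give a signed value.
-3

Distance in frame 1: 11. Distance in frame 2: 8.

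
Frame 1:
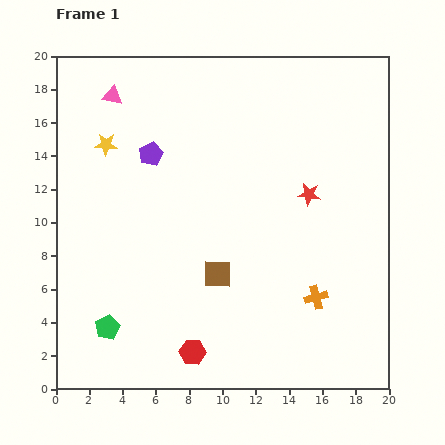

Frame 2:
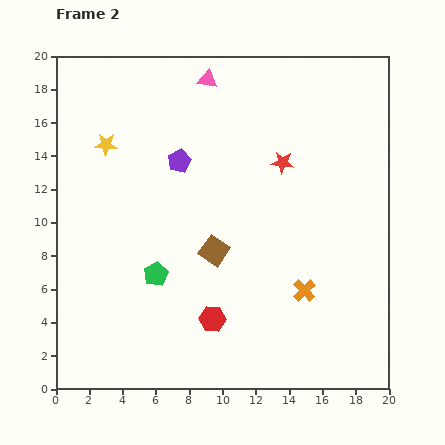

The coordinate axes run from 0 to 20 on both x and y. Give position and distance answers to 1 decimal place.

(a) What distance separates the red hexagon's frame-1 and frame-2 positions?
2.3

The red hexagon moved from (8.2, 2.2) to (9.4, 4.2), a distance of √(1.2² + 2.0²) ≈ 2.3.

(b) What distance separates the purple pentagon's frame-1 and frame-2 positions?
1.7

The purple pentagon moved from (5.7, 14.1) to (7.4, 13.7), a distance of √(1.7² + 0.4²) ≈ 1.7.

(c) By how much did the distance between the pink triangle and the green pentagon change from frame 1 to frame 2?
-1.8

Distance in frame 1: 13.9. Distance in frame 2: 12.1.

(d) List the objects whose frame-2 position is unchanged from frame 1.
the yellow star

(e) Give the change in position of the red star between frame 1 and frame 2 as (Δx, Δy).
(-1.6, 1.9)

The red star was at (15.2, 11.7) in frame 1 and (13.6, 13.6) in frame 2.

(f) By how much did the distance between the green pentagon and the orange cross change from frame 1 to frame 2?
-3.6

Distance in frame 1: 12.6. Distance in frame 2: 9.0.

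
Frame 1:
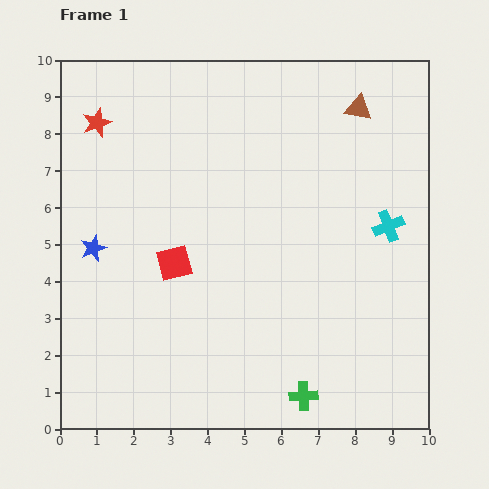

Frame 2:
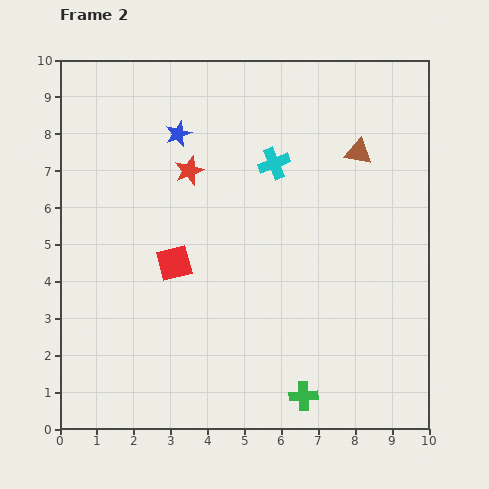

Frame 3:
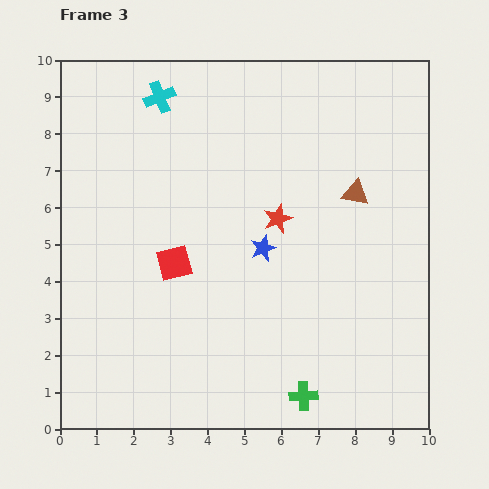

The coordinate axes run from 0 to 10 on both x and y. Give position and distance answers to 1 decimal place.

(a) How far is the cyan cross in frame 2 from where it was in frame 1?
3.5

The cyan cross moved from (8.9, 5.5) to (5.8, 7.2), a distance of √(3.1² + 1.7²) ≈ 3.5.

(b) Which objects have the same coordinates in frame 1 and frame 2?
the green cross, the red square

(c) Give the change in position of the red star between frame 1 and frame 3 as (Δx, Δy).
(4.9, -2.6)

The red star was at (1.0, 8.3) in frame 1 and (5.9, 5.7) in frame 3.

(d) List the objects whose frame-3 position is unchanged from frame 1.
the green cross, the red square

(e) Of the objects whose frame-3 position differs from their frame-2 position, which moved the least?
the brown triangle

(moved 1.1)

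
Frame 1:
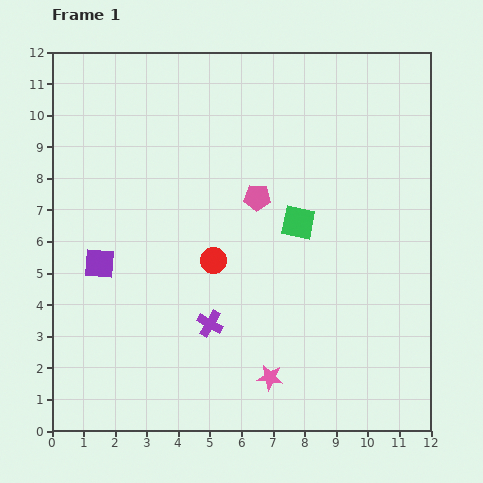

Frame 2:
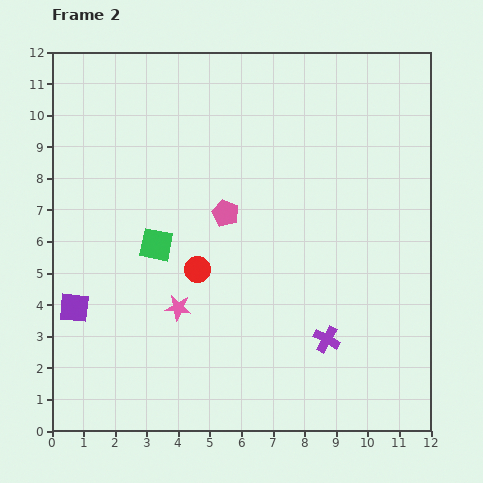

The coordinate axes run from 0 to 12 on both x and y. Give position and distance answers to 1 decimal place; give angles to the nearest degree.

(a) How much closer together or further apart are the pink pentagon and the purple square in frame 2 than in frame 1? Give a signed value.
+0.3

Distance in frame 1: 5.4. Distance in frame 2: 5.7.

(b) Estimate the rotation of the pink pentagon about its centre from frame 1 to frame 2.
22° clockwise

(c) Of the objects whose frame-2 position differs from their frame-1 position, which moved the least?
the red circle

(moved 0.6)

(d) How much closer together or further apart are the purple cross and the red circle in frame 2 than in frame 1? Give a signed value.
+2.7

Distance in frame 1: 2.0. Distance in frame 2: 4.7.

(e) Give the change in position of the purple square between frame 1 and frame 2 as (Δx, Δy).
(-0.8, -1.4)

The purple square was at (1.5, 5.3) in frame 1 and (0.7, 3.9) in frame 2.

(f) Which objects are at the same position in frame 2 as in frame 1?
none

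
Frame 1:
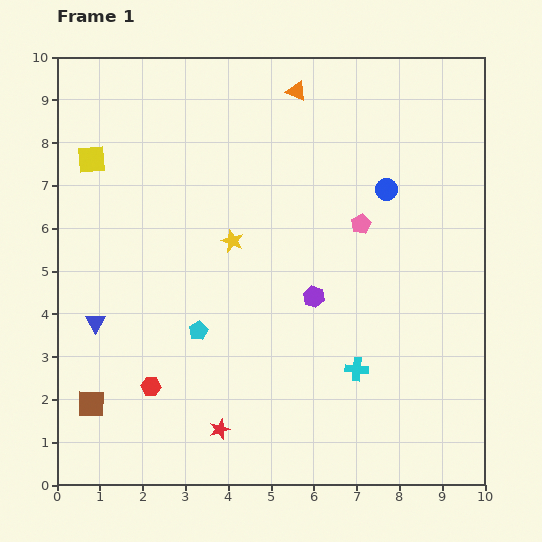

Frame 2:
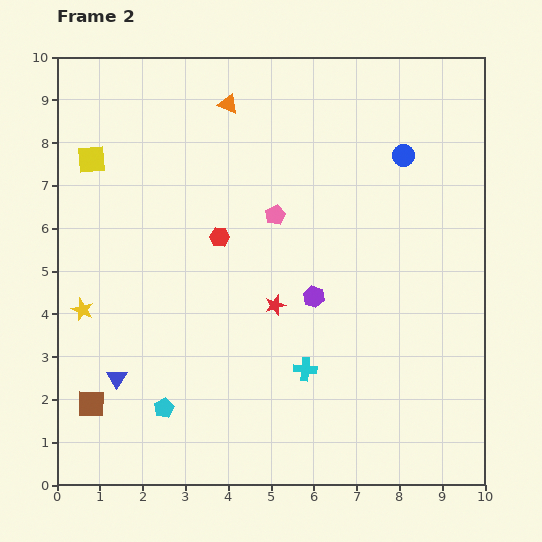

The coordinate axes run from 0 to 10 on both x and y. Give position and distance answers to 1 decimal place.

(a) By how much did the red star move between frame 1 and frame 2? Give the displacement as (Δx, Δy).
(1.3, 2.9)

The red star was at (3.8, 1.3) in frame 1 and (5.1, 4.2) in frame 2.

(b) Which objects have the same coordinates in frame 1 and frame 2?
the brown square, the purple hexagon, the yellow square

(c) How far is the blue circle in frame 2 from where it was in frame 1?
0.9

The blue circle moved from (7.7, 6.9) to (8.1, 7.7), a distance of √(0.4² + 0.8²) ≈ 0.9.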